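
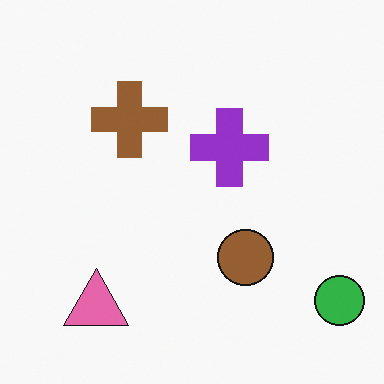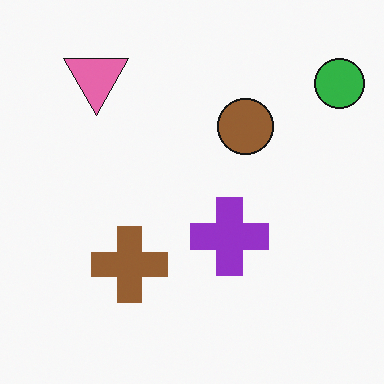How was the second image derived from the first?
It was flipped vertically (top ↔ bottom).

The pink triangle is in the bottom-left of the first image and the top-left of the second — shapes on opposite sides of the horizontal midline have swapped in a mirror flip.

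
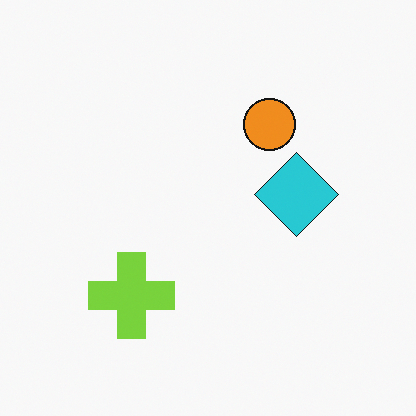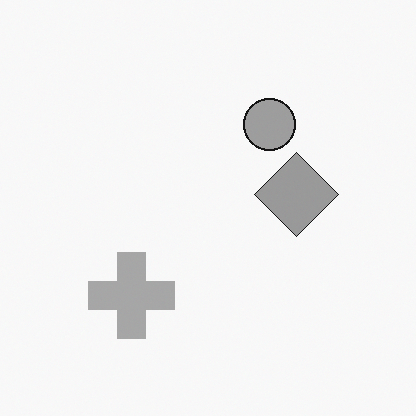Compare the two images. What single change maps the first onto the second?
This is the original image converted to grayscale.

All color is removed — every shape is now a shade of grey.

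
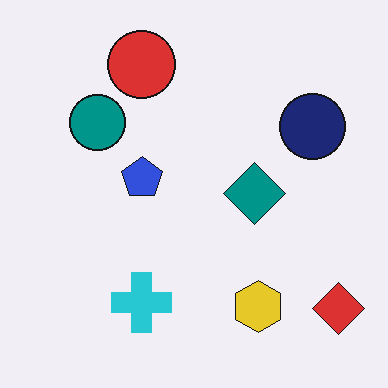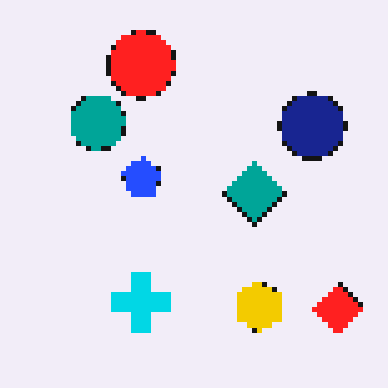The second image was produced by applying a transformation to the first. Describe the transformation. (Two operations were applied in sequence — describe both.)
It was slightly oversaturated, then lightly pixelated (a mild mosaic effect).

All colors are more vivid — a global saturation change. Shapes are reduced to large square blocks; fine edges and outlines are lost — a downscale-then-upscale (mosaic) effect.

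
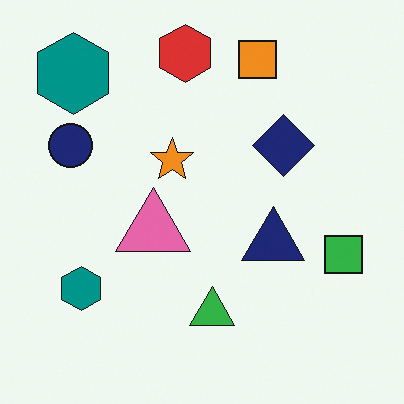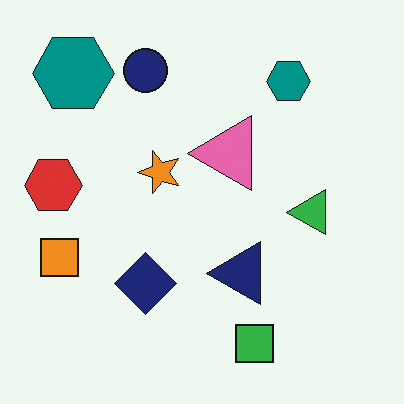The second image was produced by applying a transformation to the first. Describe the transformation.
The transformation is: transposed (reflected across the top-left ↔ bottom-right diagonal).

Shapes have swapped their row and column positions — what was in the top-right is now in the bottom-left — a diagonal reflection.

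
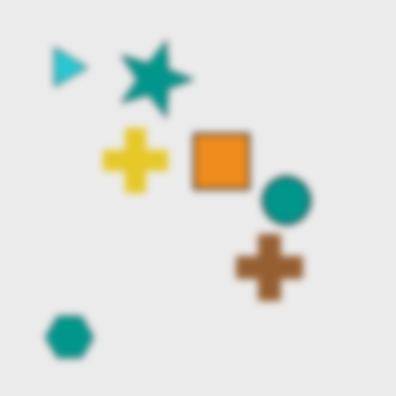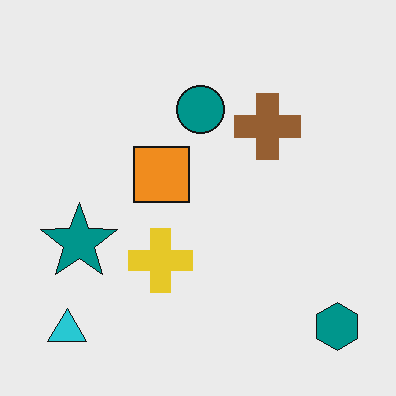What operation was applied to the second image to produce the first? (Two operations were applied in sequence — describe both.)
This is the original image rotated 90° clockwise, then noticeably gaussian-blurred.

The teal hexagon sits in the bottom-right of the second image and the bottom-left of the first — consistent with a whole-image 90° clockwise rotation. Shape edges and outlines are uniformly softened across the whole image.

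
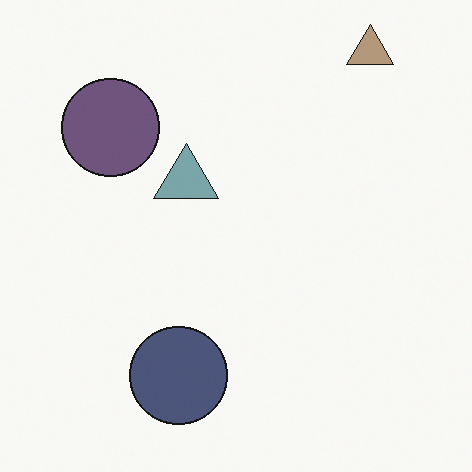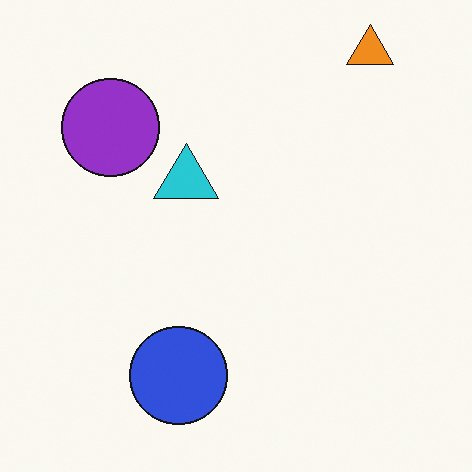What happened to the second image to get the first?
The first image is the second heavily desaturated.

All colors are more muted and greyish — a global saturation change.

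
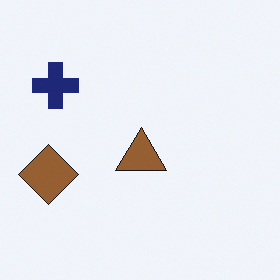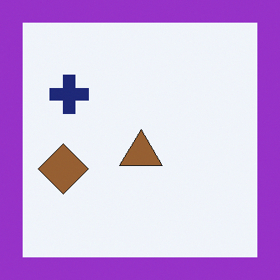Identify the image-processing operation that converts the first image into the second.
Framed with a purple border.

A solid purple frame runs around the edge of the second image, with the content slightly shrunk inside it.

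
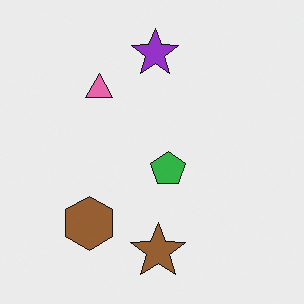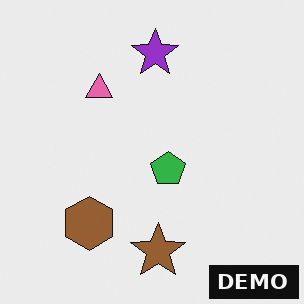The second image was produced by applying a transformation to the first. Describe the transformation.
It was watermarked with the text "DEMO" in the lower-right corner.

A dark label reading "DEMO" appears in the lower-right corner.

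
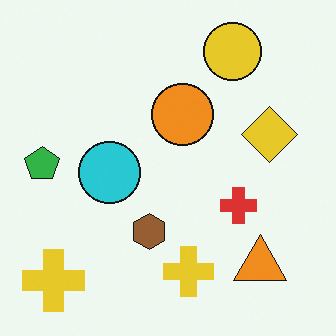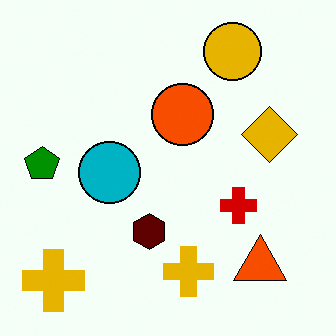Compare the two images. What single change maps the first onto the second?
The second image is the first boosted in contrast.

Tones are pushed away from mid-grey across the whole image — a global contrast change.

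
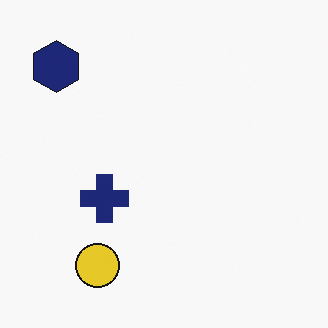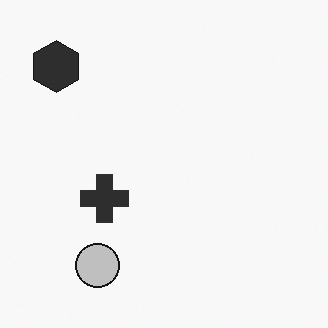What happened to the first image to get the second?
It was converted to grayscale.

All color is removed — every shape is now a shade of grey.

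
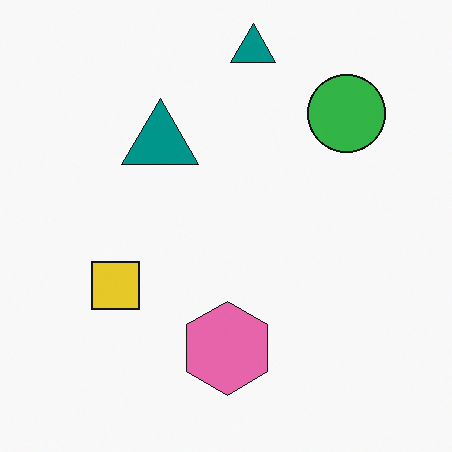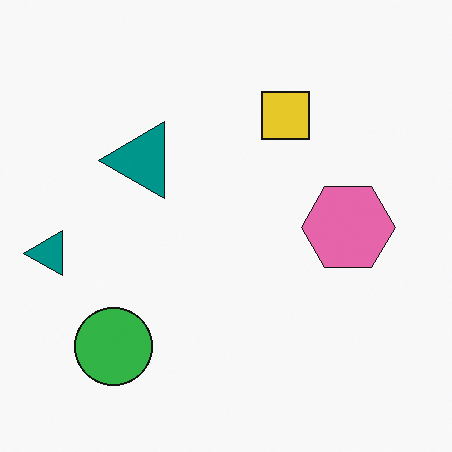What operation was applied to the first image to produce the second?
Transposed (reflected across the top-left ↔ bottom-right diagonal).

Shapes have swapped their row and column positions — what was in the top-right is now in the bottom-left — a diagonal reflection.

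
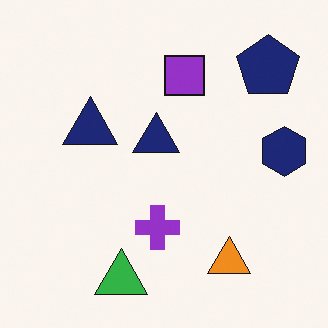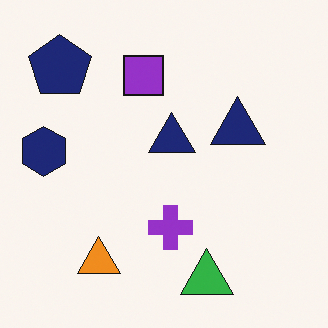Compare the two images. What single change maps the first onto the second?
Flipped horizontally (left ↔ right).

The navy hexagon is in the right of the first image and the left of the second — shapes on opposite sides of the vertical midline have swapped in a mirror flip.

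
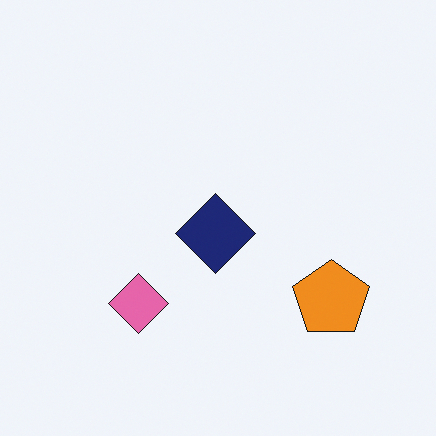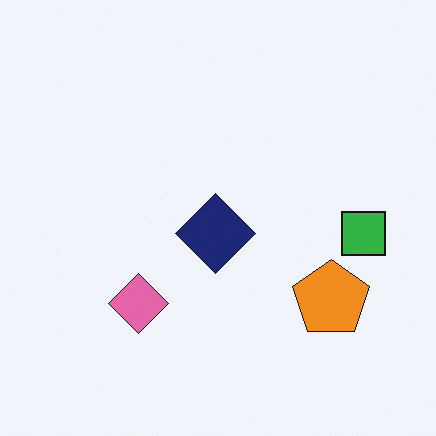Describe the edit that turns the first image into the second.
Overlaid with an additional green square.

A green square appears in the second image that is absent from the first.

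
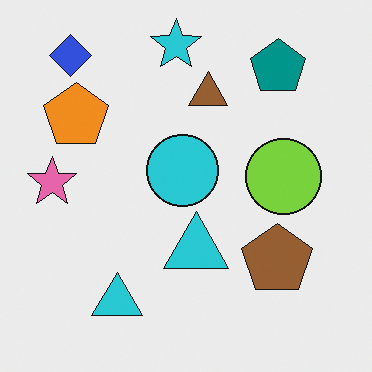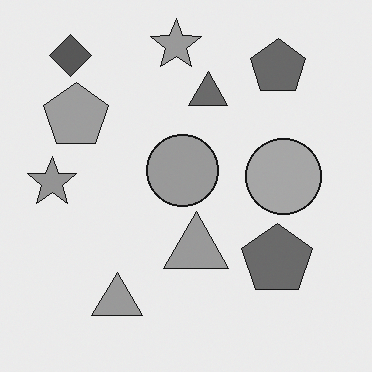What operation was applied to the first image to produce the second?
The transformation is: converted to grayscale.

All color is removed — every shape is now a shade of grey.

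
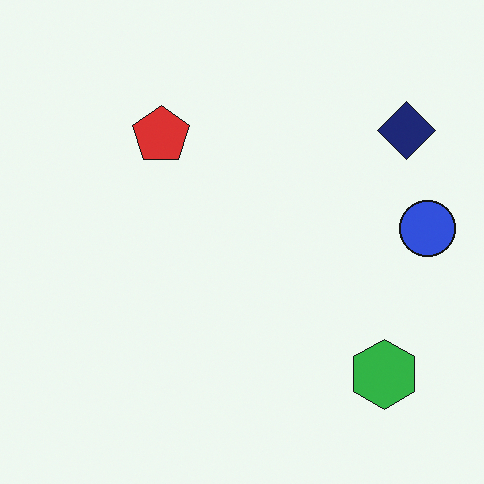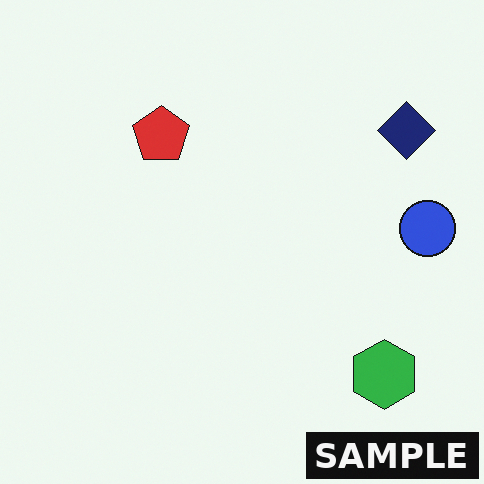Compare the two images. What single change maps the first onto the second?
The transformation is: watermarked with the text "SAMPLE" in the lower-right corner.

A dark label reading "SAMPLE" appears in the lower-right corner.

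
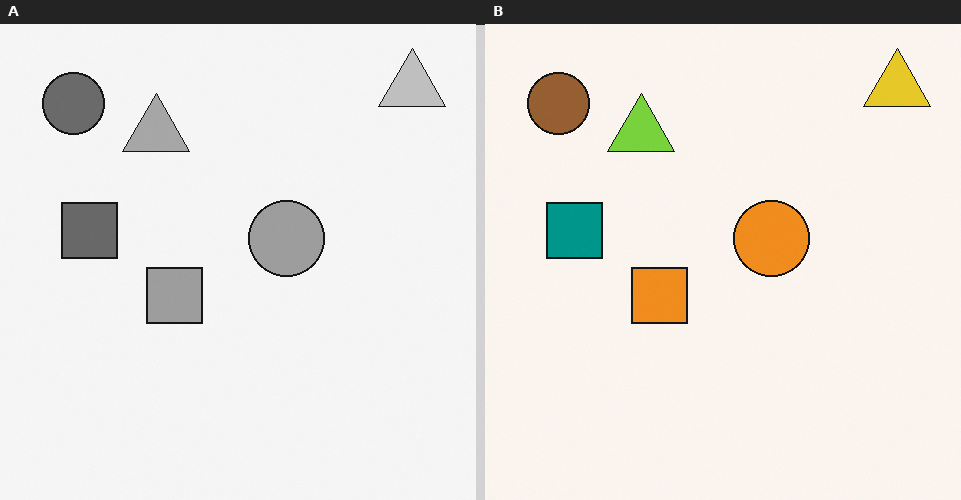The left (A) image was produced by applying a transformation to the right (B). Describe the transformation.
The transformation is: converted to grayscale.

All color is removed — every shape is now a shade of grey.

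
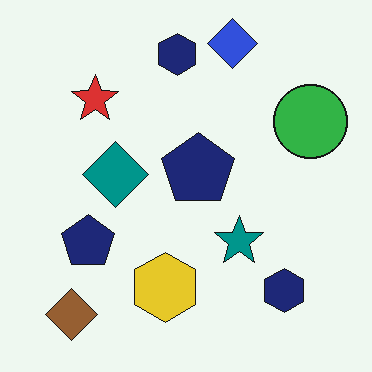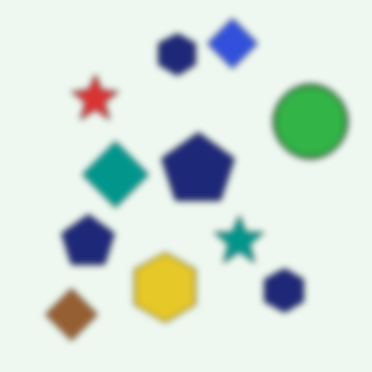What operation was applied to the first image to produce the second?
Moderately blurred.

Shape edges and outlines are uniformly softened across the whole image.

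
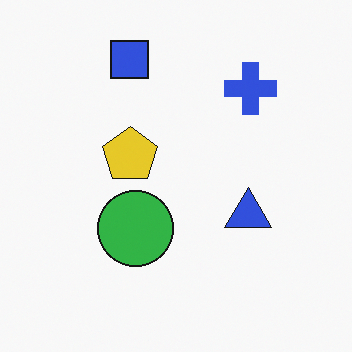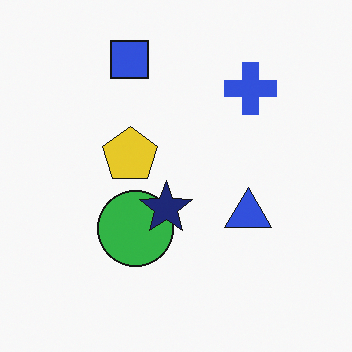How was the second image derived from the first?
This is the original image overlaid with an additional navy star.

A navy star appears in the second image that is absent from the first.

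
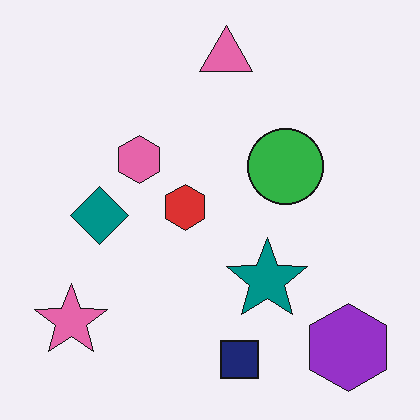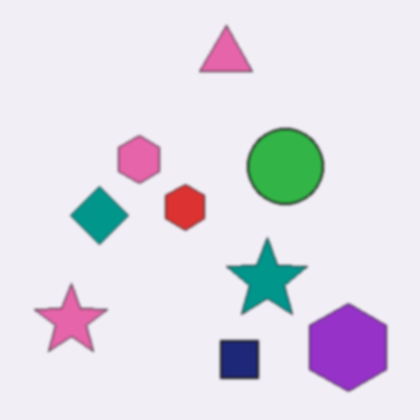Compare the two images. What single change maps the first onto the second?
It was given a subtle gaussian blur.

Shape edges and outlines are uniformly softened across the whole image.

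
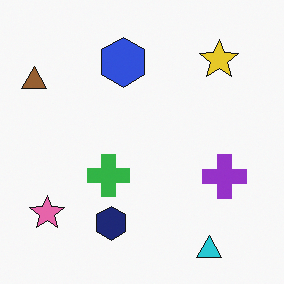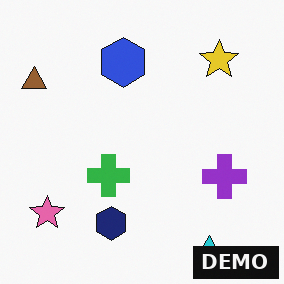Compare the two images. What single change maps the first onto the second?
Watermarked with the text "DEMO" in the lower-right corner.

A dark label reading "DEMO" appears in the lower-right corner.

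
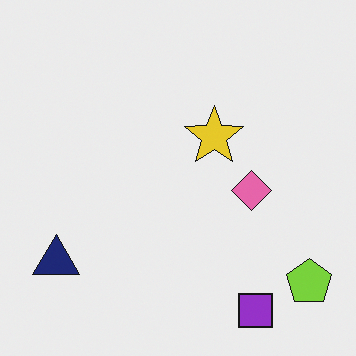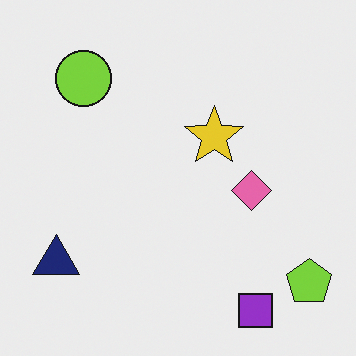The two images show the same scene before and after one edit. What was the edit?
This is the original image overlaid with an additional lime circle.

A lime circle appears in the second image that is absent from the first.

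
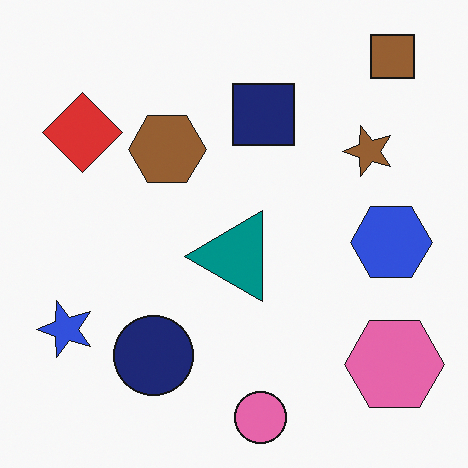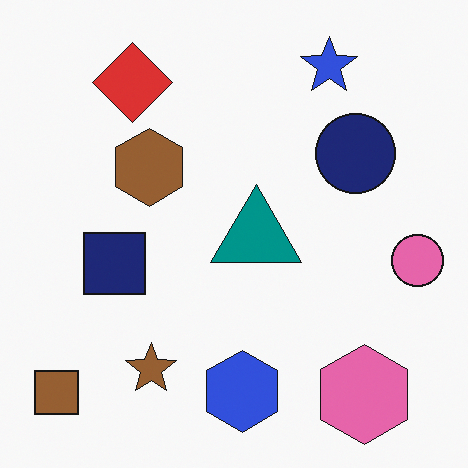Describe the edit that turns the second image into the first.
The transformation is: transposed (reflected across the top-left ↔ bottom-right diagonal).

Shapes have swapped their row and column positions — what was in the top-right is now in the bottom-left — a diagonal reflection.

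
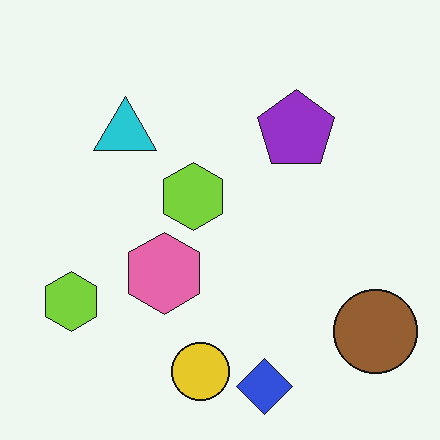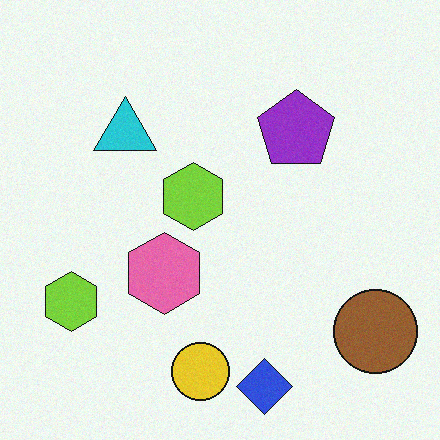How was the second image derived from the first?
The second image is the first degraded with subtle gaussian noise.

Random speckle covers the whole image, including the flat background.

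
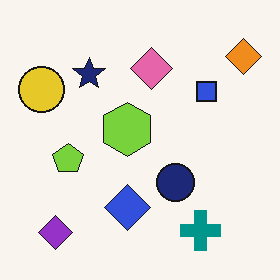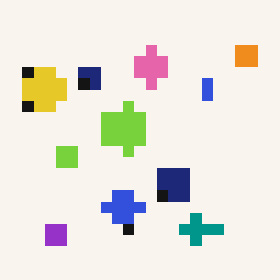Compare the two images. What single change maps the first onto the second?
The second image is the first coarsely pixelated.

Shapes are reduced to large square blocks; fine edges and outlines are lost — a downscale-then-upscale (mosaic) effect.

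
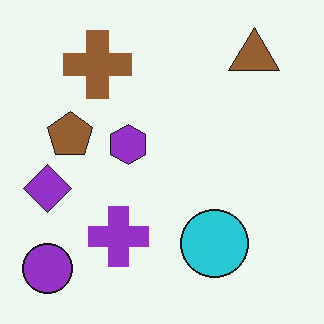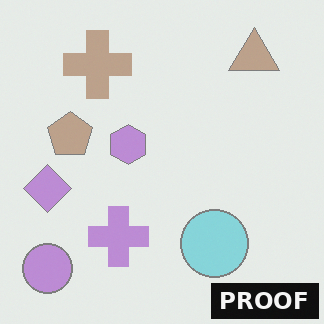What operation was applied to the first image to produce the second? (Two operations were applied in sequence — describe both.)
It was given much lower contrast, then watermarked with the text "PROOF" in the lower-right corner.

Tones are pushed toward mid-grey across the whole image — a global contrast change. A dark label reading "PROOF" appears in the lower-right corner.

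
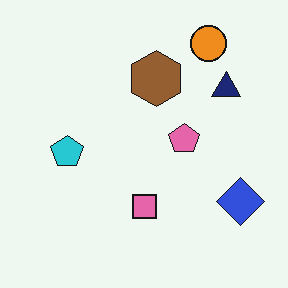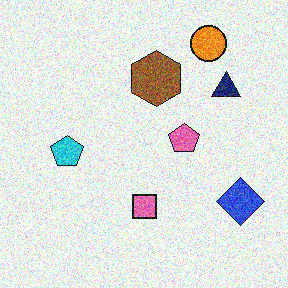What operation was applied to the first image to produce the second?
It was degraded with a thick layer of grain.

Random speckle covers the whole image, including the flat background.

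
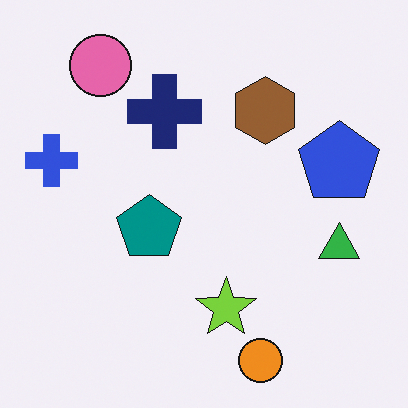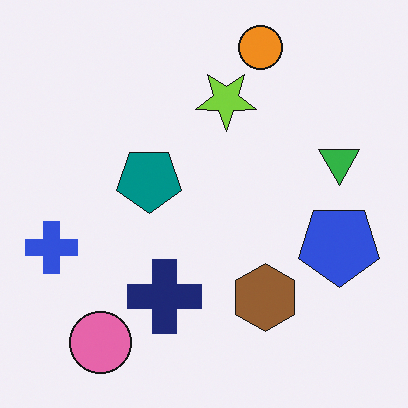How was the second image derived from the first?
It was flipped vertically (top ↔ bottom).

The orange circle is in the bottom of the first image and the top of the second — shapes on opposite sides of the horizontal midline have swapped in a mirror flip.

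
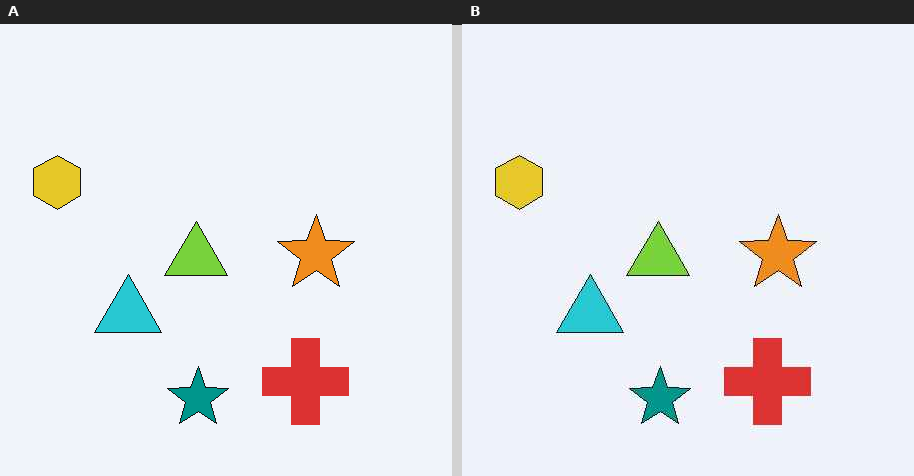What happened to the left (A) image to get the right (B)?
It was JPEG-compressed with visible artifacts.

Blocky 8×8 compression artifacts appear around shape edges and the flat background shows ringing — characteristic JPEG degradation.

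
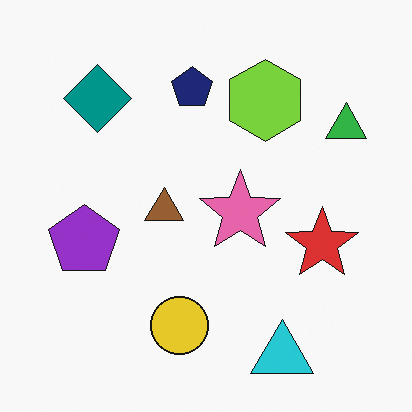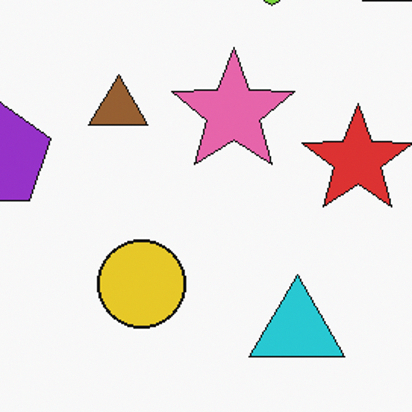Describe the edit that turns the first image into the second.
It was cropped slightly and scaled back up.

The visible shapes are larger and the field of view is narrower; shapes near the original edges may be partly or wholly outside the frame — a crop-and-rescale.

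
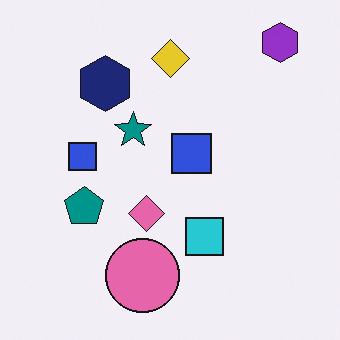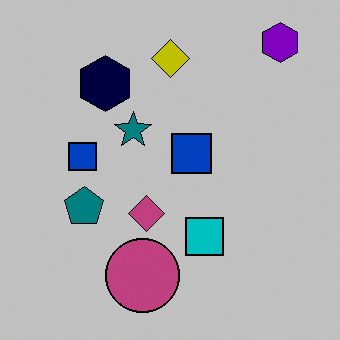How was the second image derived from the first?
Heavily posterized to just a handful of flat colors.

Each flat color has snapped to a coarser quantized level — most visibly, the near-white background has dropped to a flat grey.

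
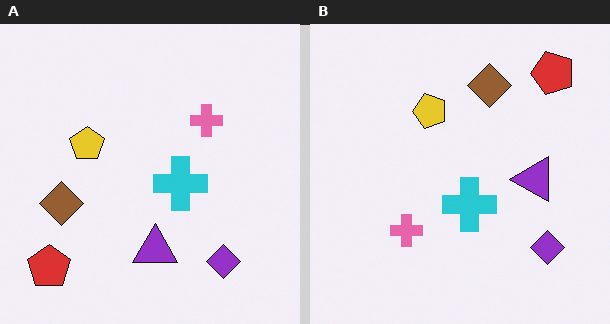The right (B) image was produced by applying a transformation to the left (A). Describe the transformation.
It was transposed (reflected across the top-left ↔ bottom-right diagonal).

Shapes have swapped their row and column positions — what was in the top-right is now in the bottom-left — a diagonal reflection.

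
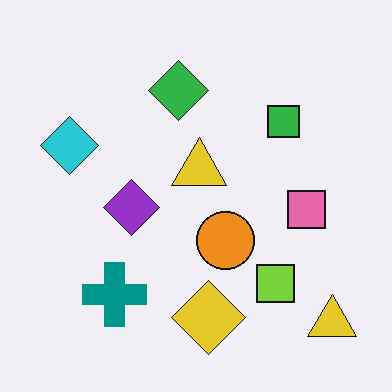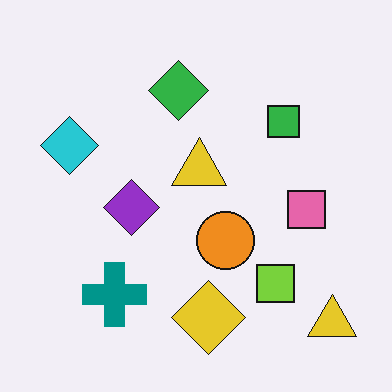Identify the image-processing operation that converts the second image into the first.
The transformation is: given moderate JPEG compression.

Blocky 8×8 compression artifacts appear around shape edges and the flat background shows ringing — characteristic JPEG degradation.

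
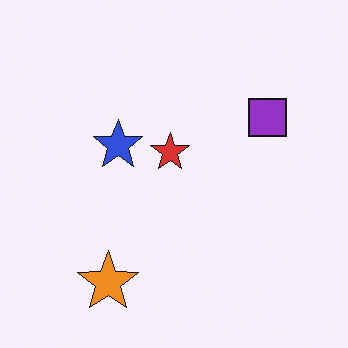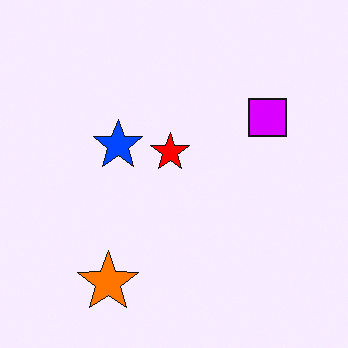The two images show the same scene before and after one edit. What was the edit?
The second image is the first heavily oversaturated.

All colors are more vivid — a global saturation change.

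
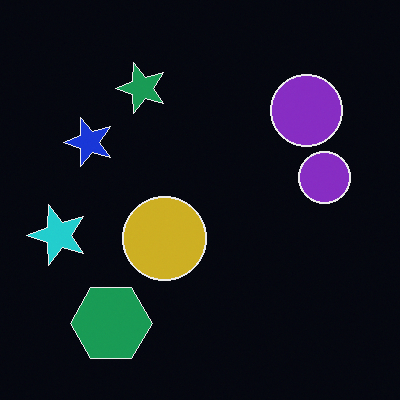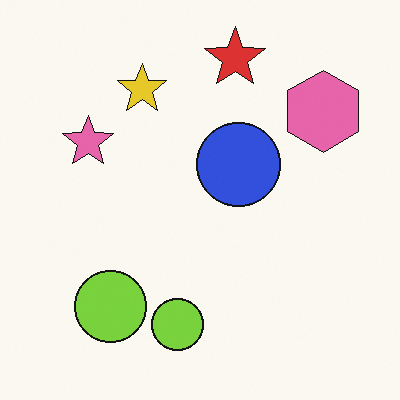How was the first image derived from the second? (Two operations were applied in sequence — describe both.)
Transposed (reflected across the top-left ↔ bottom-right diagonal), then color-inverted (negative).

Shapes have swapped their row and column positions — what was in the top-right is now in the bottom-left — a diagonal reflection. The light background has become dark and every shape's color is its complement — a photographic negative.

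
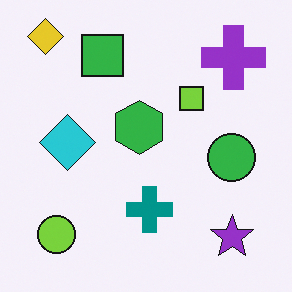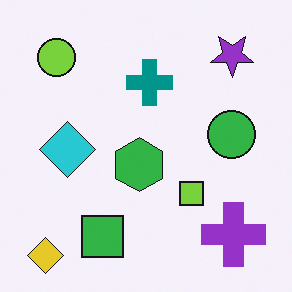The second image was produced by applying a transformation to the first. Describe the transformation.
Flipped vertically (top ↔ bottom).

The yellow diamond is in the top-left of the first image and the bottom-left of the second — shapes on opposite sides of the horizontal midline have swapped in a mirror flip.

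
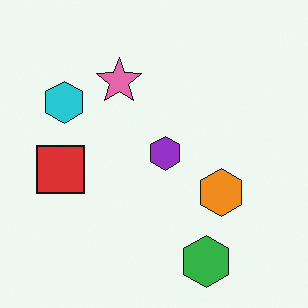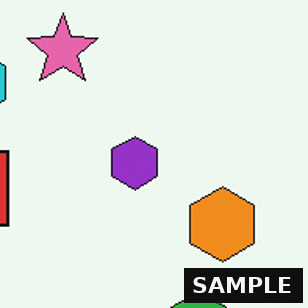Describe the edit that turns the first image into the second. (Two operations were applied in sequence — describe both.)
The second image is the first cropped to a modestly smaller region and rescaled, then watermarked with the text "SAMPLE" in the lower-right corner.

The visible shapes are larger and the field of view is narrower; shapes near the original edges may be partly or wholly outside the frame — a crop-and-rescale. A dark label reading "SAMPLE" appears in the lower-right corner.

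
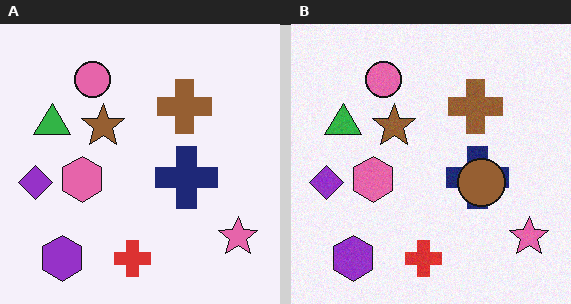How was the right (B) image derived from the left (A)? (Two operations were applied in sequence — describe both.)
It was degraded with a light layer of grain, then overlaid with an additional brown circle.

Random speckle covers the whole image, including the flat background. A brown circle appears in the right (B) image that is absent from the left (A).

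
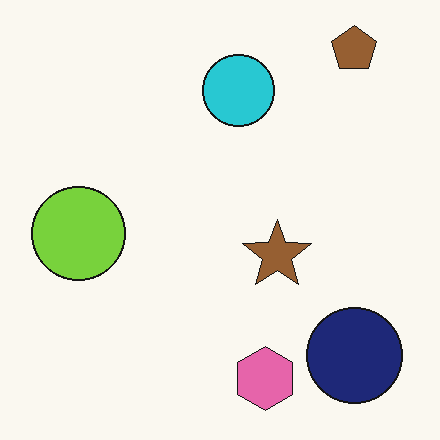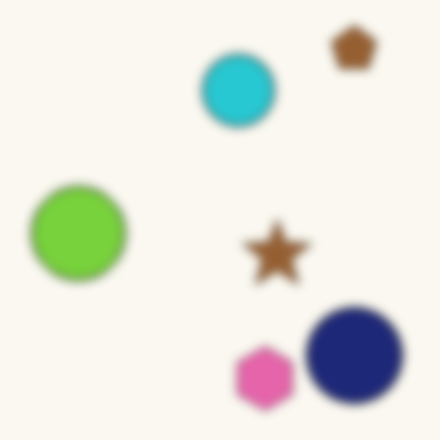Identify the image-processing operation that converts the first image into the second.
It was strongly gaussian-blurred.

Shape edges and outlines are uniformly softened across the whole image.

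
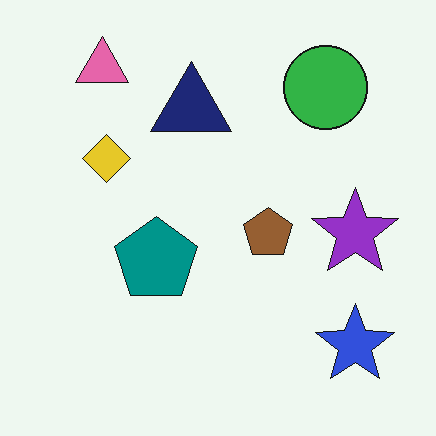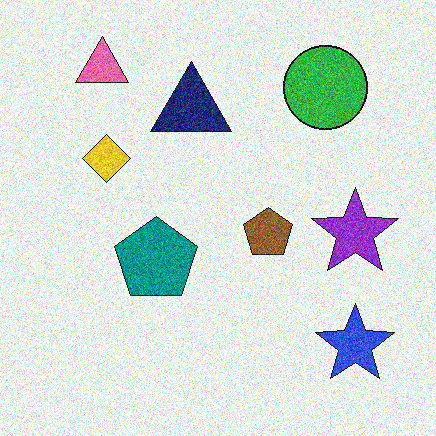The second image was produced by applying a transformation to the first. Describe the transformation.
The image was degraded with a thick layer of grain.

Random speckle covers the whole image, including the flat background.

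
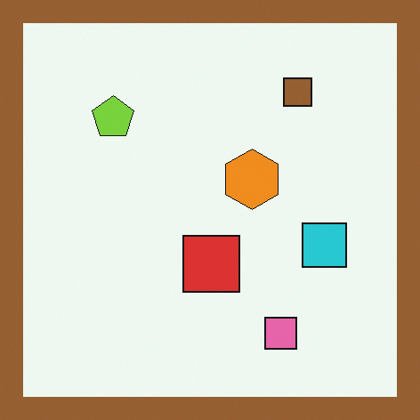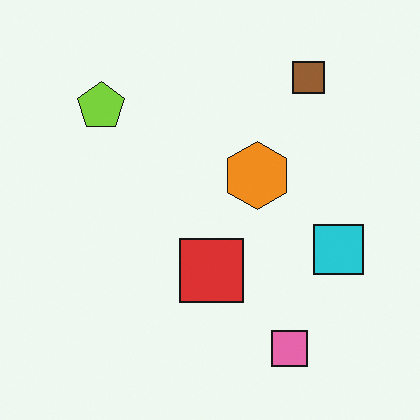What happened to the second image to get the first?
The image was framed with a brown border.

A solid brown frame runs around the edge of the first image, with the content slightly shrunk inside it.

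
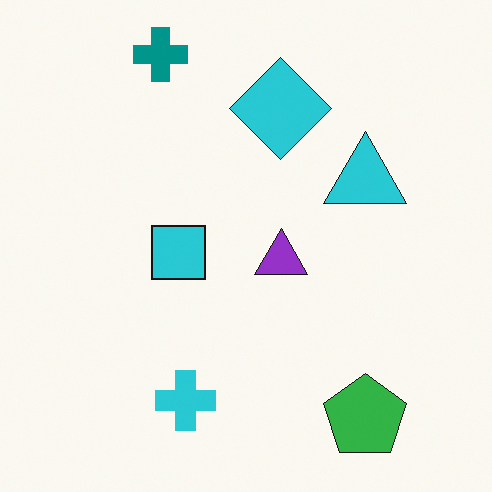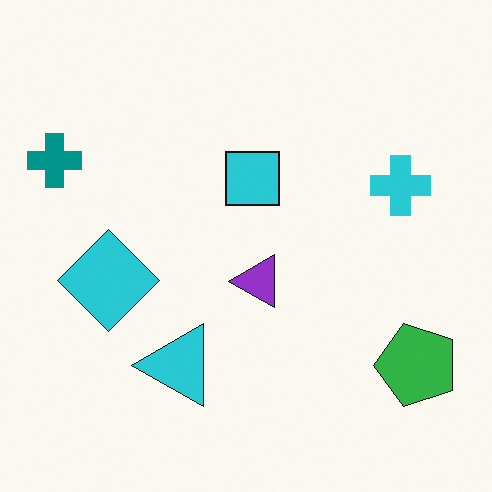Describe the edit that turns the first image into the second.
The image was transposed (reflected across the top-left ↔ bottom-right diagonal).

Shapes have swapped their row and column positions — what was in the top-right is now in the bottom-left — a diagonal reflection.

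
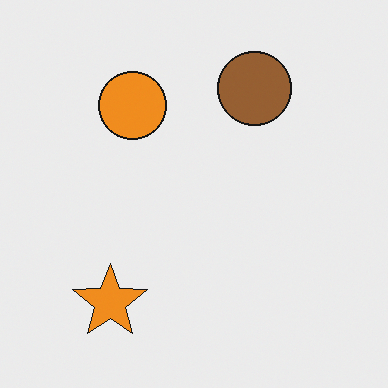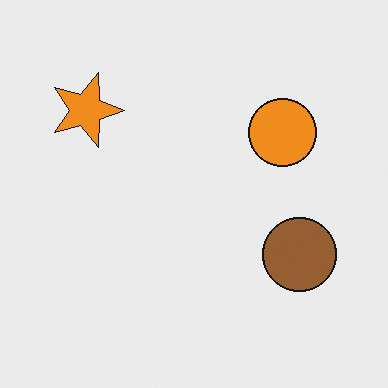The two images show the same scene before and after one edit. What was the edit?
The image was rotated 90° clockwise.

The orange star sits in the bottom-left of the first image and the top-left of the second — consistent with a whole-image 90° clockwise rotation.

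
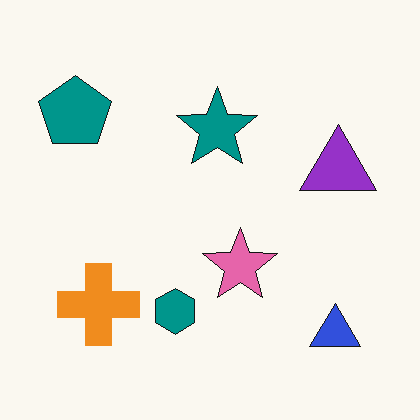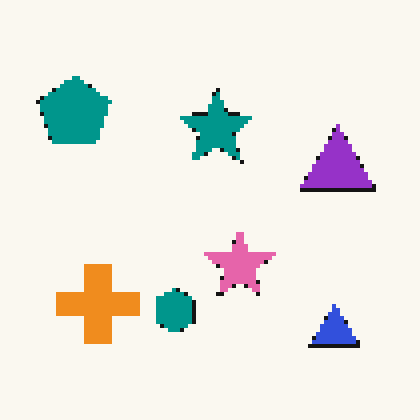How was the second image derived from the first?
The transformation is: mildly pixelated.

Shapes are reduced to large square blocks; fine edges and outlines are lost — a downscale-then-upscale (mosaic) effect.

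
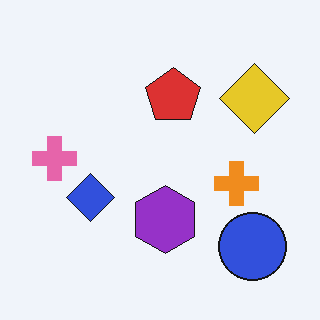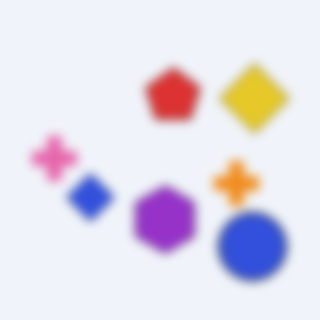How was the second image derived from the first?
It was heavily blurred.

Shape edges and outlines are uniformly softened across the whole image.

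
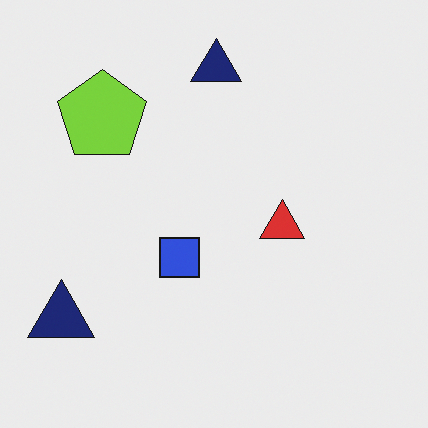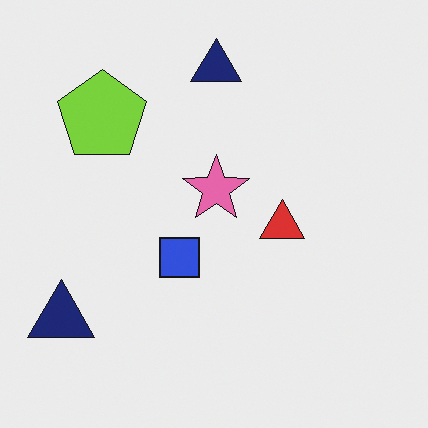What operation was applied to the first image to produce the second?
Overlaid with an additional pink star.

A pink star appears in the second image that is absent from the first.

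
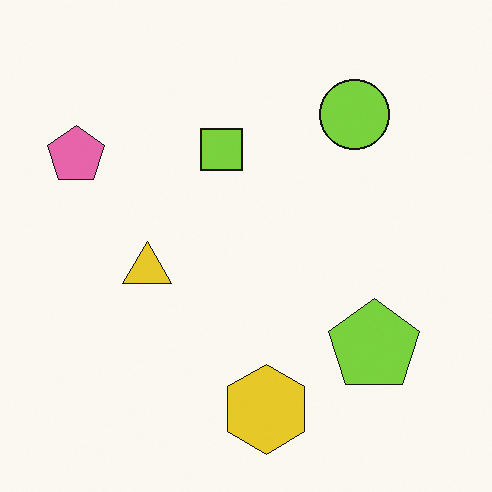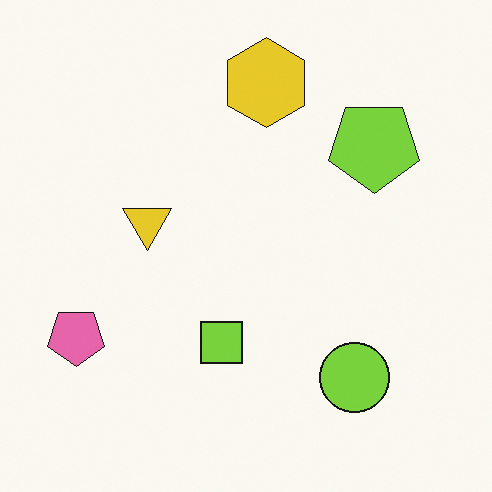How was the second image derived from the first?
The image was flipped vertically (top ↔ bottom).

The yellow hexagon is in the bottom of the first image and the top of the second — shapes on opposite sides of the horizontal midline have swapped in a mirror flip.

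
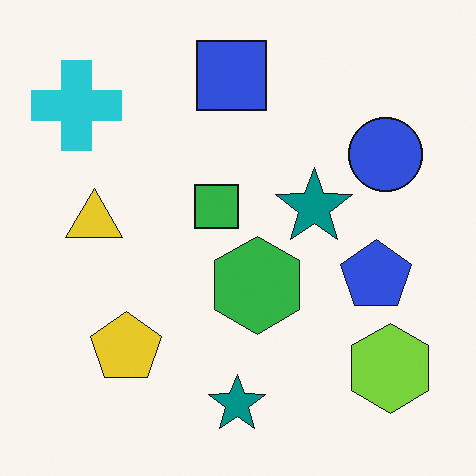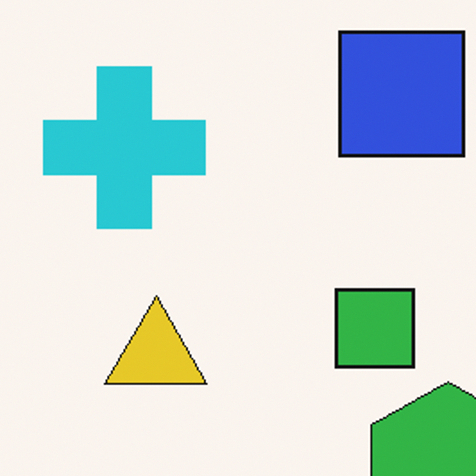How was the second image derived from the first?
This is the original image cropped tightly and scaled back up.

The visible shapes are larger and the field of view is narrower; shapes near the original edges may be partly or wholly outside the frame — a crop-and-rescale.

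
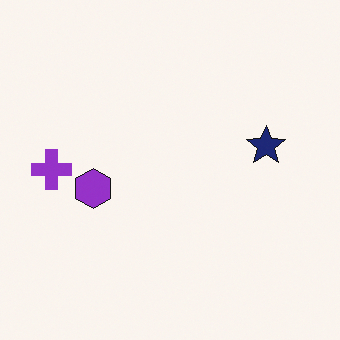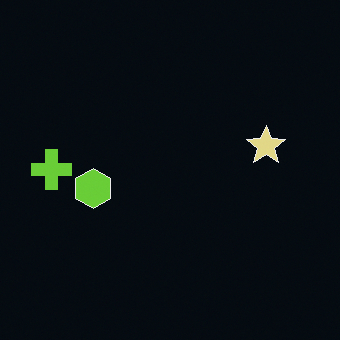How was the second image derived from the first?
Color-inverted (negative).

The light background has become dark and every shape's color is its complement — a photographic negative.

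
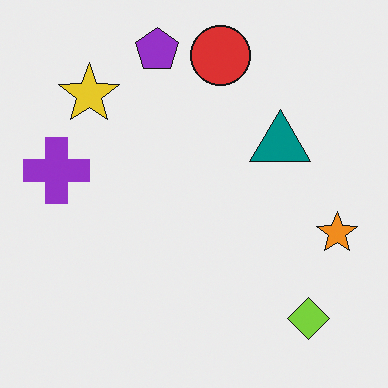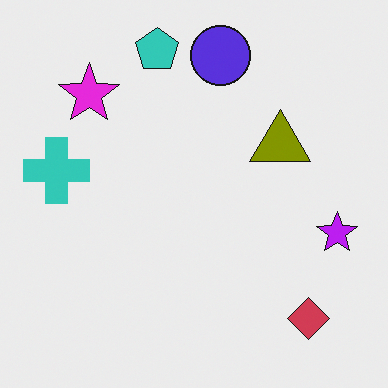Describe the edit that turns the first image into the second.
The image was hue-shifted by a large amount.

Every shape's color has rotated by the same amount around the hue wheel — a uniform hue shift.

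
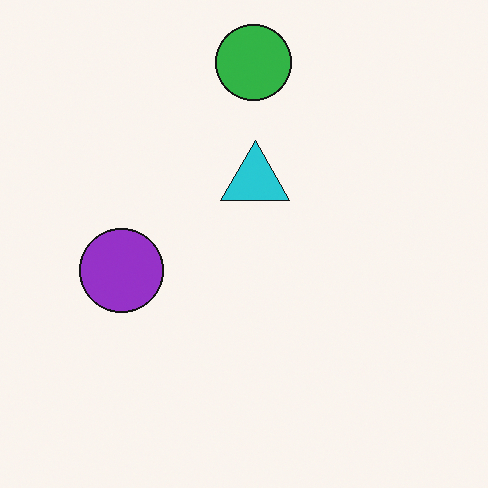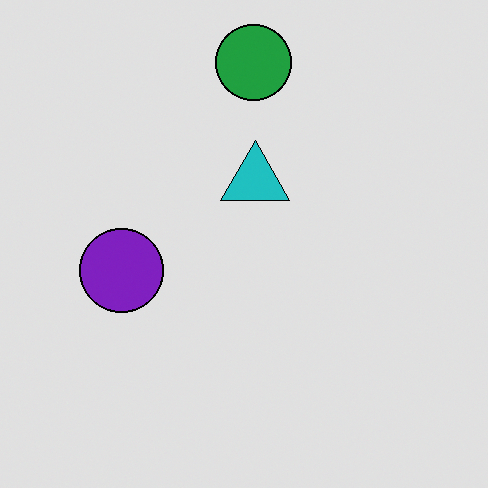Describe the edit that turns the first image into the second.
This is the original image moderately posterized.

Each flat color has snapped to a coarser quantized level — most visibly, the near-white background has dropped to a flat grey.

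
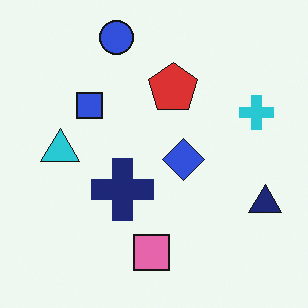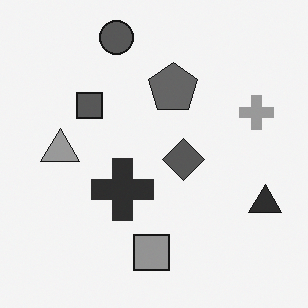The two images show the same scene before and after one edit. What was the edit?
It was converted to grayscale.

All color is removed — every shape is now a shade of grey.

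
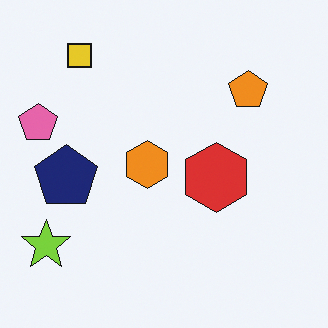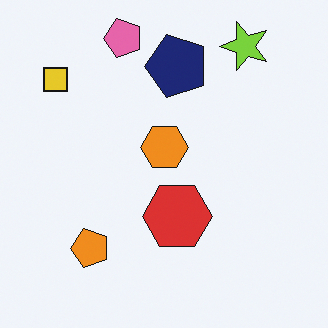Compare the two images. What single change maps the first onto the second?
The second image is the first transposed (reflected across the top-left ↔ bottom-right diagonal).

Shapes have swapped their row and column positions — what was in the top-right is now in the bottom-left — a diagonal reflection.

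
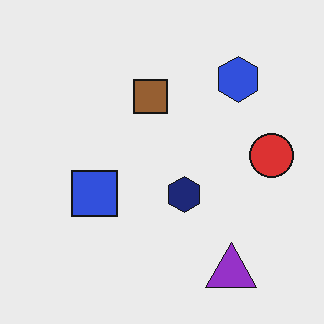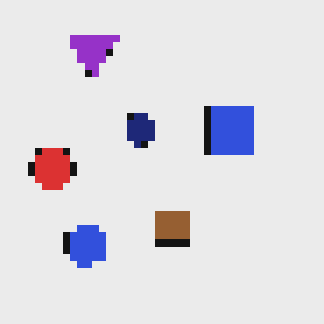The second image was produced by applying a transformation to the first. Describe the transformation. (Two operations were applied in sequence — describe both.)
The image was pixelated into visible square blocks, then rotated 180°.

Shapes are reduced to large square blocks; fine edges and outlines are lost — a downscale-then-upscale (mosaic) effect. The purple triangle sits in the bottom-right of the first image and the top-left of the second — consistent with a whole-image 180° rotation.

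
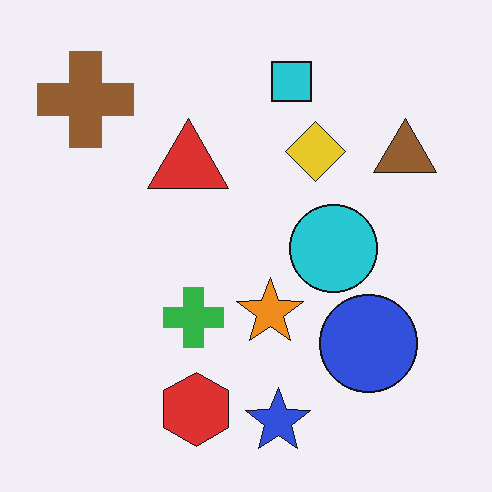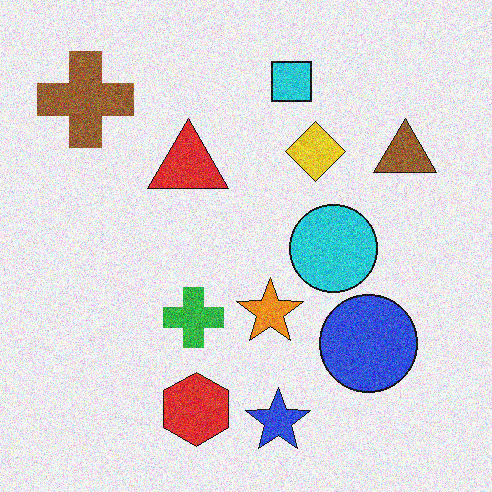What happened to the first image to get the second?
The image was degraded with visible gaussian noise.

Random speckle covers the whole image, including the flat background.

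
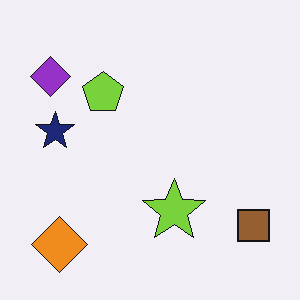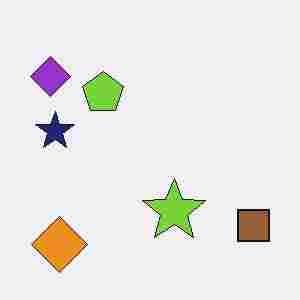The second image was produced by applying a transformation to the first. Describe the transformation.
The transformation is: degraded with heavy JPEG compression.

Blocky 8×8 compression artifacts appear around shape edges and the flat background shows ringing — characteristic JPEG degradation.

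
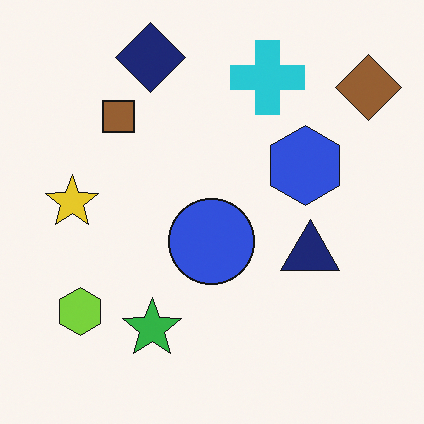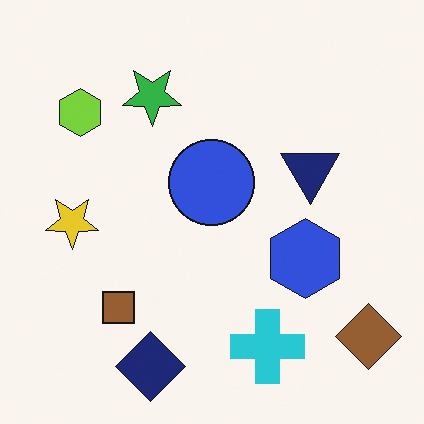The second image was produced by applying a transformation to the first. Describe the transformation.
The image was flipped vertically (top ↔ bottom).

The navy diamond is in the top of the first image and the bottom of the second — shapes on opposite sides of the horizontal midline have swapped in a mirror flip.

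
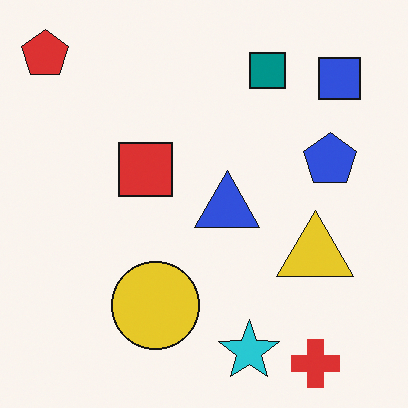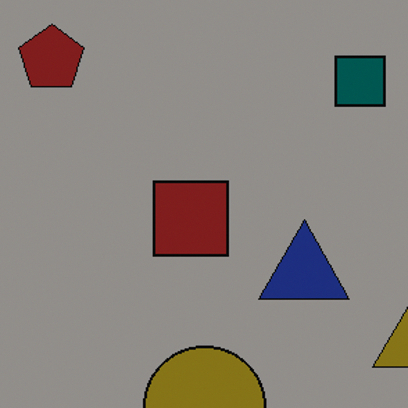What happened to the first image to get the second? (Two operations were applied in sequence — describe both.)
The image was cropped to a modestly smaller region and rescaled, then darkened a lot.

The visible shapes are larger and the field of view is narrower; shapes near the original edges may be partly or wholly outside the frame — a crop-and-rescale. Every pixel — background and shapes alike — is uniformly darkened.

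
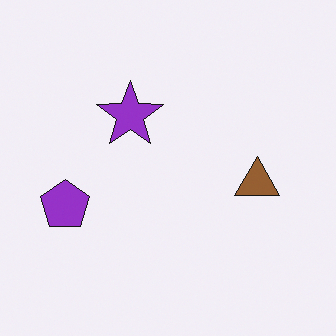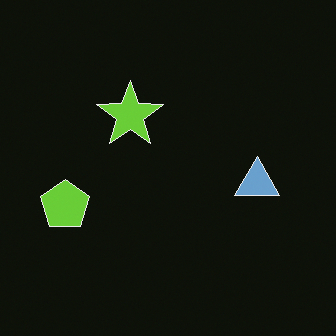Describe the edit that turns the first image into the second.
Color-inverted (negative).

The light background has become dark and every shape's color is its complement — a photographic negative.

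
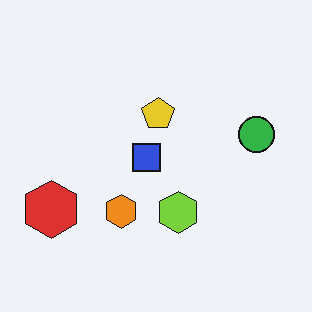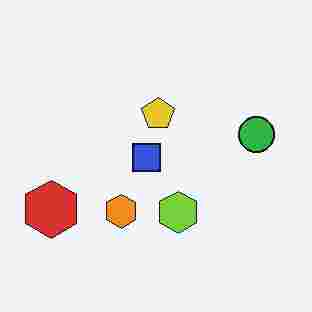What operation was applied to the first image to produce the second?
It was heavily JPEG-compressed with obvious blocking artifacts.

Blocky 8×8 compression artifacts appear around shape edges and the flat background shows ringing — characteristic JPEG degradation.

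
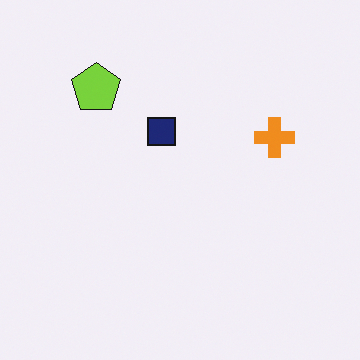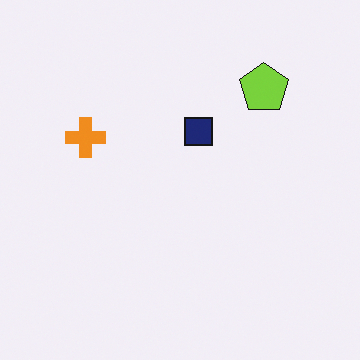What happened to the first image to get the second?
This is the original image flipped horizontally (left ↔ right).

The orange cross is in the right of the first image and the left of the second — shapes on opposite sides of the vertical midline have swapped in a mirror flip.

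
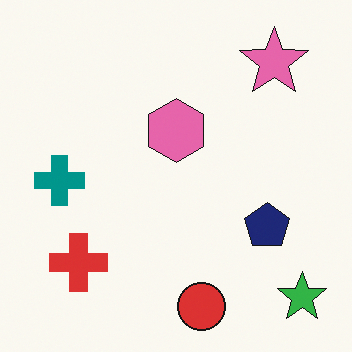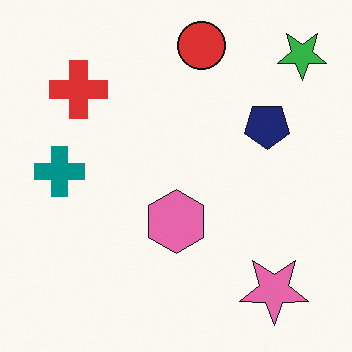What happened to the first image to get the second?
The transformation is: flipped vertically (top ↔ bottom).

The red circle is in the bottom of the first image and the top of the second — shapes on opposite sides of the horizontal midline have swapped in a mirror flip.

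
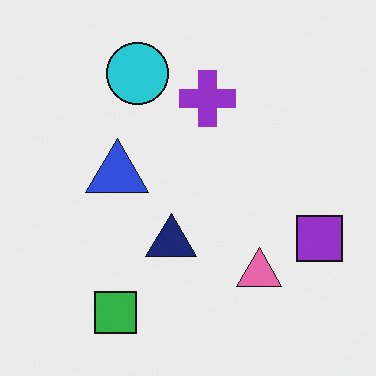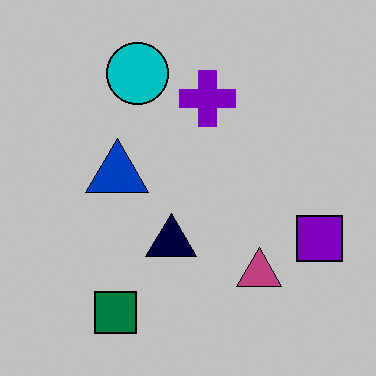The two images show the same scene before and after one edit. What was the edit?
The second image is the first heavily posterized to just a handful of flat colors.

Each flat color has snapped to a coarser quantized level — most visibly, the near-white background has dropped to a flat grey.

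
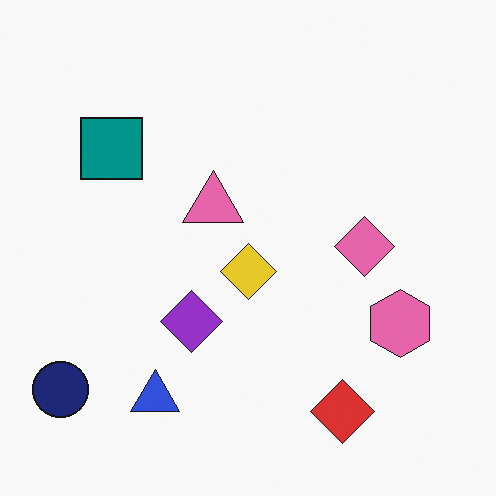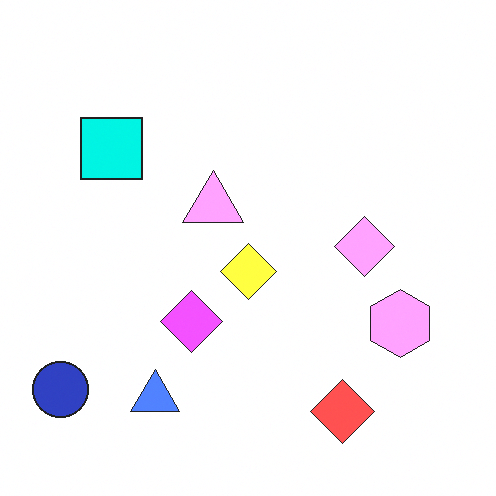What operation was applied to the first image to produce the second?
It was noticeably brightened.

Every pixel — background and shapes alike — is uniformly brightened.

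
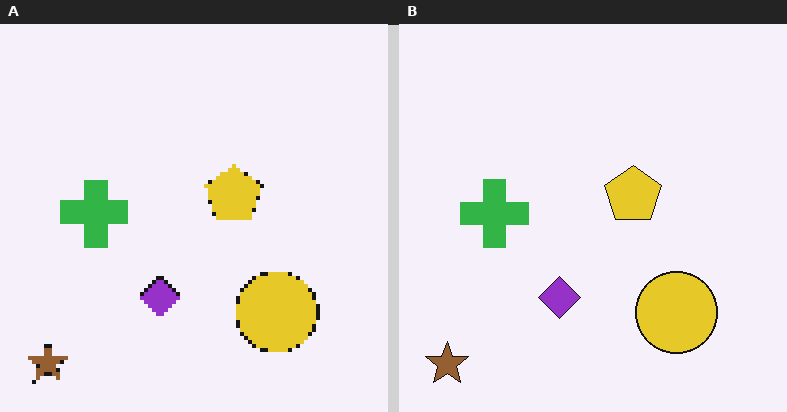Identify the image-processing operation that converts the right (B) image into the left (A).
Lightly pixelated (a mild mosaic effect).

Shapes are reduced to large square blocks; fine edges and outlines are lost — a downscale-then-upscale (mosaic) effect.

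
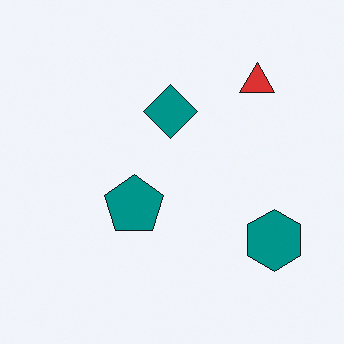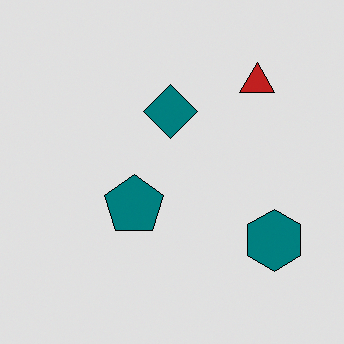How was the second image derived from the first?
Moderately posterized.

Each flat color has snapped to a coarser quantized level — most visibly, the near-white background has dropped to a flat grey.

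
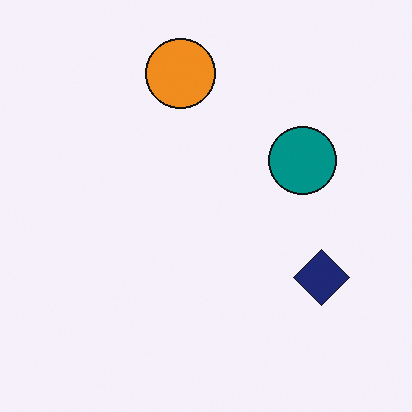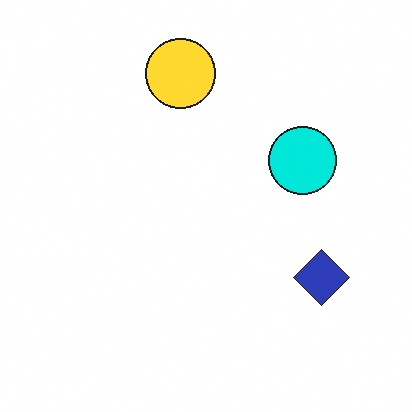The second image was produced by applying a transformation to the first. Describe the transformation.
The second image is the first noticeably brightened.

Every pixel — background and shapes alike — is uniformly brightened.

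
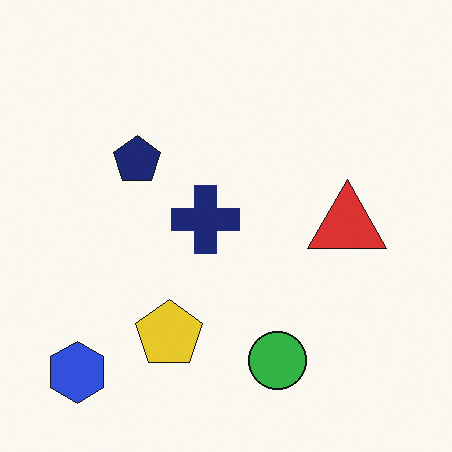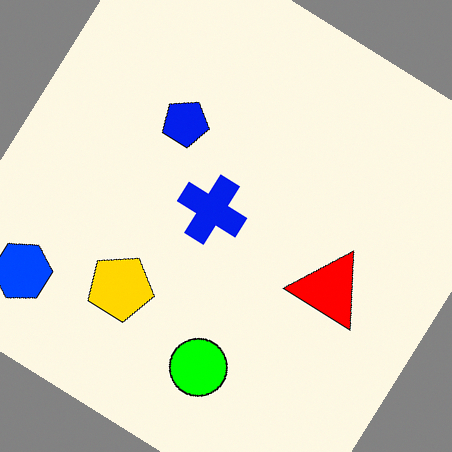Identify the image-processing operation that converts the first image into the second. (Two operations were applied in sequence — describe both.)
The second image is the first heavily oversaturated, then rotated clockwise by a large amount — several tens of degrees.

All colors are more vivid — a global saturation change. Every shape is tilted by the same angle and the image corners show triangular fill wedges — a whole-image rotation by a non-right angle.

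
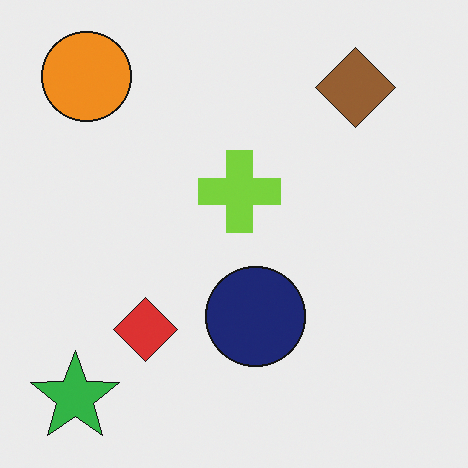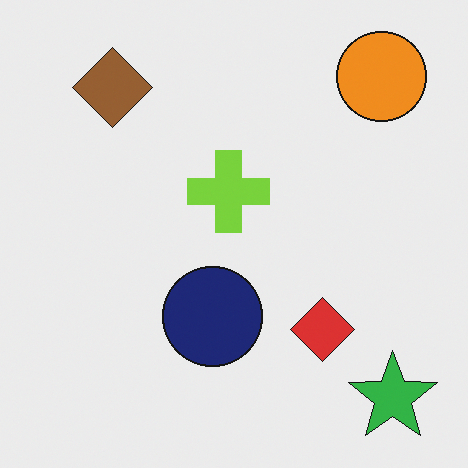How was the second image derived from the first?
This is the original image flipped horizontally (left ↔ right).

The green star is in the bottom-left of the first image and the bottom-right of the second — shapes on opposite sides of the vertical midline have swapped in a mirror flip.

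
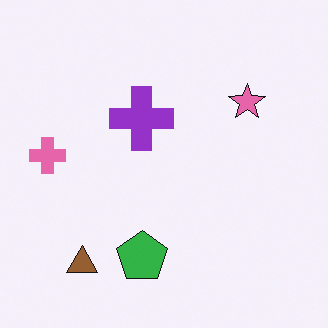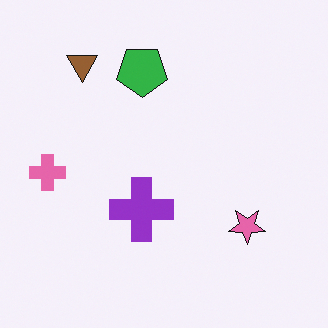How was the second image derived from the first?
Flipped vertically (top ↔ bottom).

The brown triangle is in the bottom-left of the first image and the top-left of the second — shapes on opposite sides of the horizontal midline have swapped in a mirror flip.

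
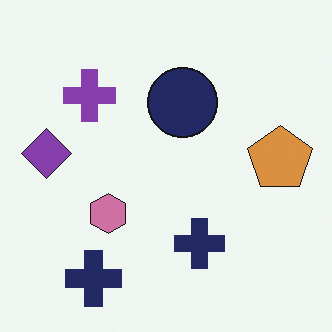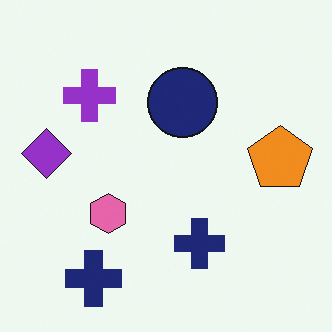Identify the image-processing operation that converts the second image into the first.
This is the original image slightly desaturated.

All colors are more muted and greyish — a global saturation change.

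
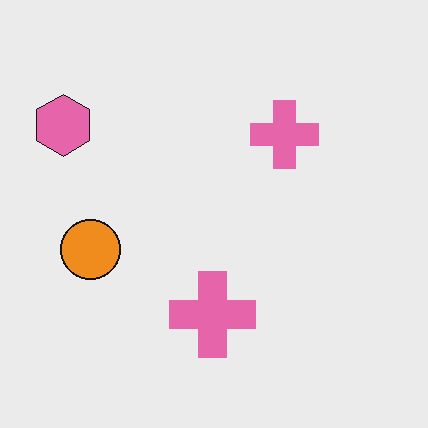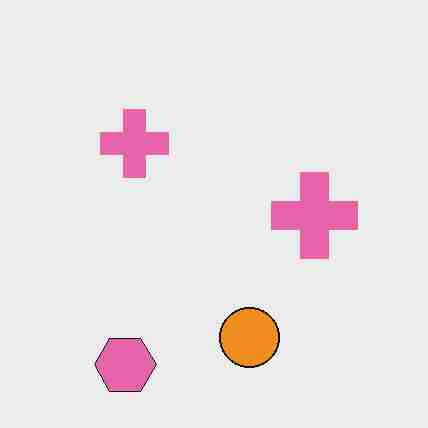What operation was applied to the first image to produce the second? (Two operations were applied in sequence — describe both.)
Rotated 90° counter-clockwise, then degraded with heavy JPEG compression.

The pink hexagon sits in the top-left of the first image and the bottom-left of the second — consistent with a whole-image 90° counter-clockwise rotation. Blocky 8×8 compression artifacts appear around shape edges and the flat background shows ringing — characteristic JPEG degradation.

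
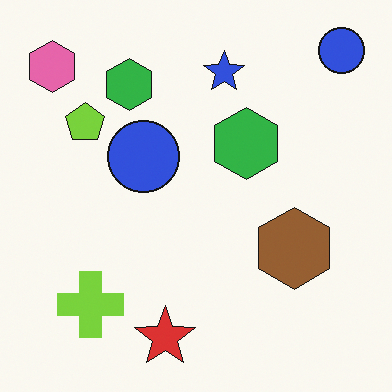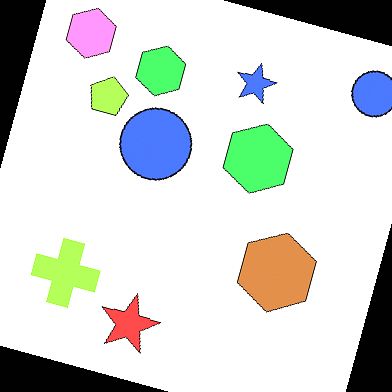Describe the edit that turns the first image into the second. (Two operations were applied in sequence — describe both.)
The image was rotated clockwise by a clearly visible amount, then substantially brightened.

Every shape is tilted by the same angle and the image corners show triangular fill wedges — a whole-image rotation by a non-right angle. Every pixel — background and shapes alike — is uniformly brightened.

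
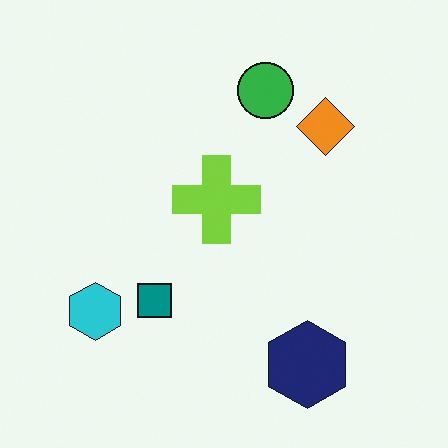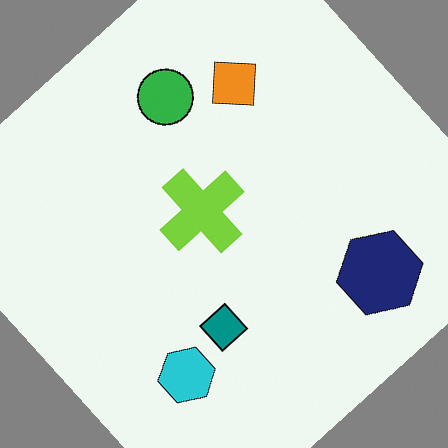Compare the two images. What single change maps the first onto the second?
The second image is the first rotated counter-clockwise by a large amount — several tens of degrees.

Every shape is tilted by the same angle and the image corners show triangular fill wedges — a whole-image rotation by a non-right angle.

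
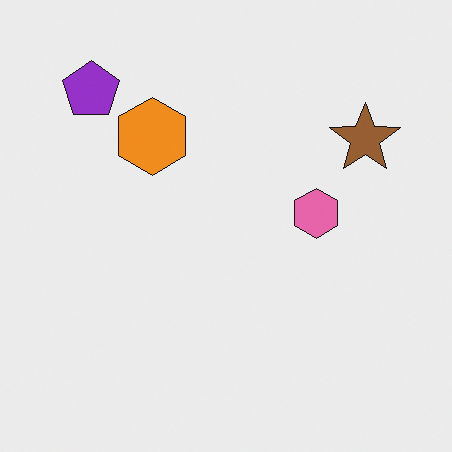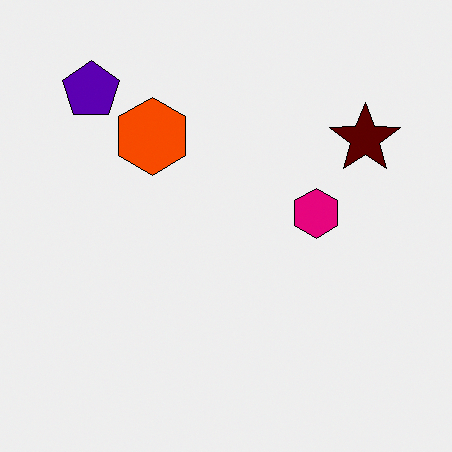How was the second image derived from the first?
This is the original image given much higher contrast.

Tones are pushed away from mid-grey across the whole image — a global contrast change.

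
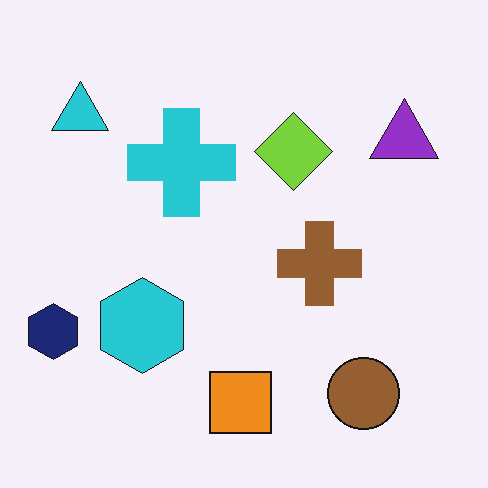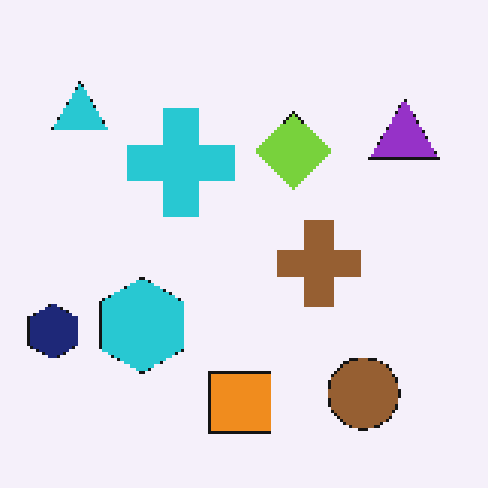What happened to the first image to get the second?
This is the original image lightly pixelated (a mild mosaic effect).

Shapes are reduced to large square blocks; fine edges and outlines are lost — a downscale-then-upscale (mosaic) effect.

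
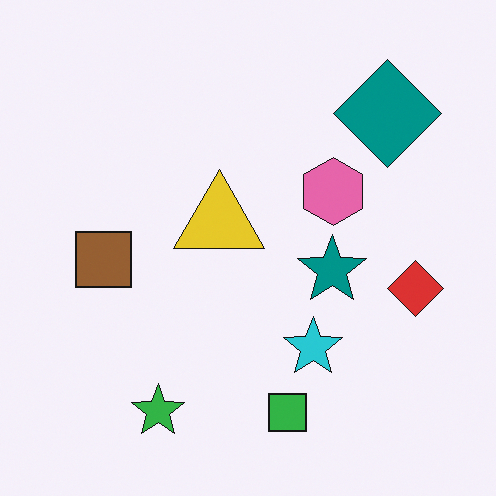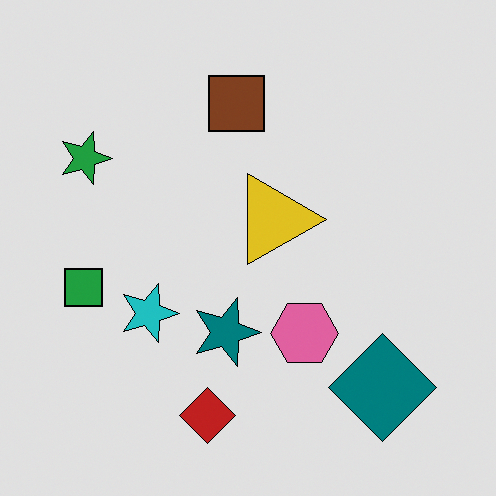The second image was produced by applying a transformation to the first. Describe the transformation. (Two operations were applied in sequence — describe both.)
This is the original image moderately posterized, then rotated 90° clockwise.

Each flat color has snapped to a coarser quantized level — most visibly, the near-white background has dropped to a flat grey. The teal diamond sits in the top-right of the first image and the bottom-right of the second — consistent with a whole-image 90° clockwise rotation.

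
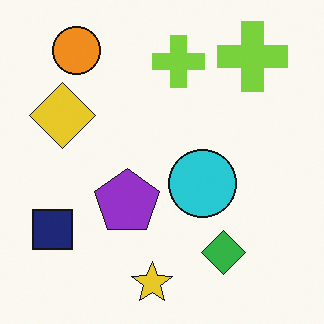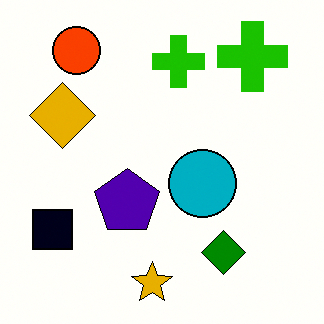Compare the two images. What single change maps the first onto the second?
The image was boosted in contrast.

Tones are pushed away from mid-grey across the whole image — a global contrast change.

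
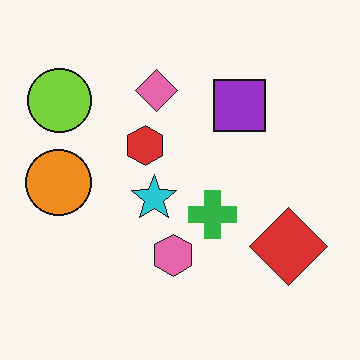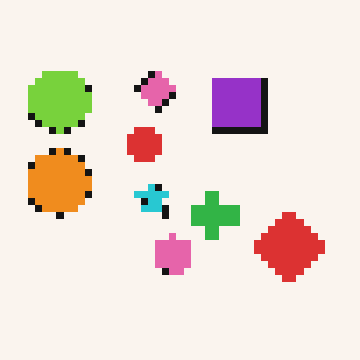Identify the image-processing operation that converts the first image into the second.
The image was pixelated into visible square blocks.

Shapes are reduced to large square blocks; fine edges and outlines are lost — a downscale-then-upscale (mosaic) effect.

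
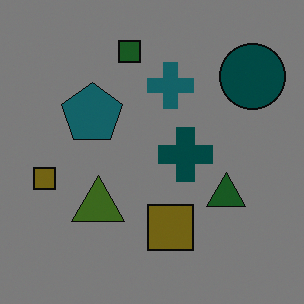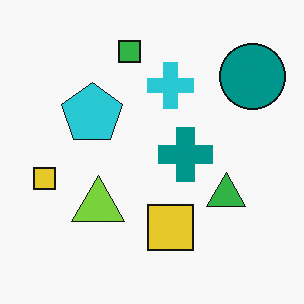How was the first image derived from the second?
It was darkened a lot.

Every pixel — background and shapes alike — is uniformly darkened.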